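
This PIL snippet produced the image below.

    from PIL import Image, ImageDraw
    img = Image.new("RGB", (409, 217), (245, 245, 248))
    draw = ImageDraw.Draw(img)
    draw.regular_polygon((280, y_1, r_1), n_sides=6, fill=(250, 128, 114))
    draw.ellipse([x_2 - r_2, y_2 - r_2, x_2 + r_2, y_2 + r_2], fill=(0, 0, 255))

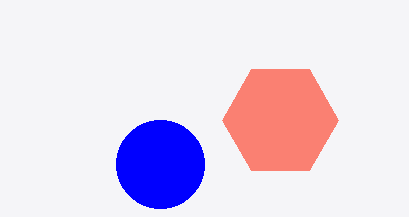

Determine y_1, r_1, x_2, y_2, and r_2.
y_1 = 120; r_1 = 58; x_2 = 160; y_2 = 164; r_2 = 44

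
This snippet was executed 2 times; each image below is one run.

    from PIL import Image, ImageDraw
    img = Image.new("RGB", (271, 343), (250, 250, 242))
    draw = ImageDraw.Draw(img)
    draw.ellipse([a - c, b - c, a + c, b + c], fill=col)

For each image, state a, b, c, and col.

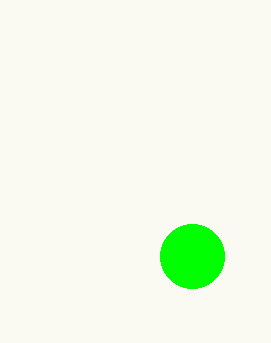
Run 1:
a = 192; b = 256; c = 32; col = 'lime'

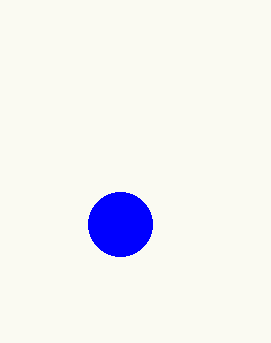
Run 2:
a = 120; b = 224; c = 32; col = 'blue'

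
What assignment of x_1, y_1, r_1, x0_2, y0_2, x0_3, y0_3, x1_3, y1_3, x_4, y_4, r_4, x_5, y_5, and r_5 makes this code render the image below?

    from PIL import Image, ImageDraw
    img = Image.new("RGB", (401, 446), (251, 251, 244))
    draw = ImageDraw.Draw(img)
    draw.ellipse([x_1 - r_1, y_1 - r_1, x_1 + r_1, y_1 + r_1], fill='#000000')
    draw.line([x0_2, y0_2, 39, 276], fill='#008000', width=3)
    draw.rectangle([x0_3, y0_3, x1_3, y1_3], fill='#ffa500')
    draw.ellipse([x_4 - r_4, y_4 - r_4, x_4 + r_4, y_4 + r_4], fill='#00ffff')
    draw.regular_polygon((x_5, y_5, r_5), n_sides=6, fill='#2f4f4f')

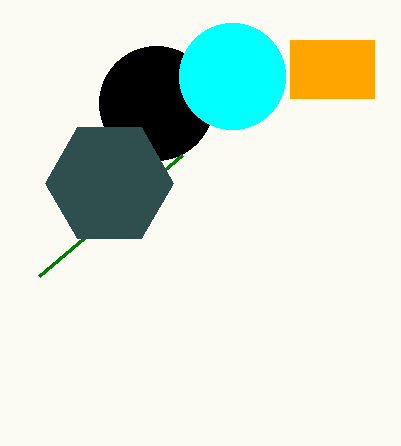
x_1 = 156
y_1 = 103
r_1 = 57
x0_2 = 182
y0_2 = 155
x0_3 = 290
y0_3 = 40
x1_3 = 374
y1_3 = 98
x_4 = 232
y_4 = 76
r_4 = 53
x_5 = 109
y_5 = 183
r_5 = 64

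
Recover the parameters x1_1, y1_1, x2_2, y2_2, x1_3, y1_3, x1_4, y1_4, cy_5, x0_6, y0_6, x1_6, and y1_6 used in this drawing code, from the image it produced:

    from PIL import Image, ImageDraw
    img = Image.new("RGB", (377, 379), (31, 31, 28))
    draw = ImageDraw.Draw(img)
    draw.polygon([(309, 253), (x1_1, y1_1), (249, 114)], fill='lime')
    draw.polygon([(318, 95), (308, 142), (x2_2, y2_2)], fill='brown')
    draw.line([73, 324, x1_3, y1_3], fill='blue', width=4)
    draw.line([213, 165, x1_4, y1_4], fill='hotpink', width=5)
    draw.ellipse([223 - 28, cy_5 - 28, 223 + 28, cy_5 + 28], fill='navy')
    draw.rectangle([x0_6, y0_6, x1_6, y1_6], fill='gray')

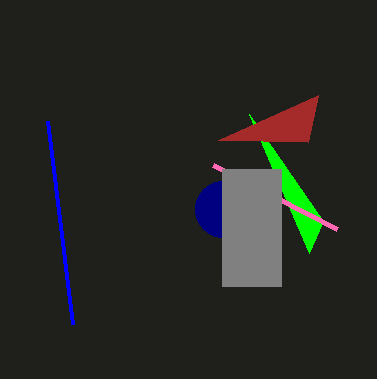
x1_1 = 323; y1_1 = 221; x2_2 = 218; y2_2 = 140; x1_3 = 48; y1_3 = 121; x1_4 = 337; y1_4 = 229; cy_5 = 209; x0_6 = 222; y0_6 = 169; x1_6 = 281; y1_6 = 286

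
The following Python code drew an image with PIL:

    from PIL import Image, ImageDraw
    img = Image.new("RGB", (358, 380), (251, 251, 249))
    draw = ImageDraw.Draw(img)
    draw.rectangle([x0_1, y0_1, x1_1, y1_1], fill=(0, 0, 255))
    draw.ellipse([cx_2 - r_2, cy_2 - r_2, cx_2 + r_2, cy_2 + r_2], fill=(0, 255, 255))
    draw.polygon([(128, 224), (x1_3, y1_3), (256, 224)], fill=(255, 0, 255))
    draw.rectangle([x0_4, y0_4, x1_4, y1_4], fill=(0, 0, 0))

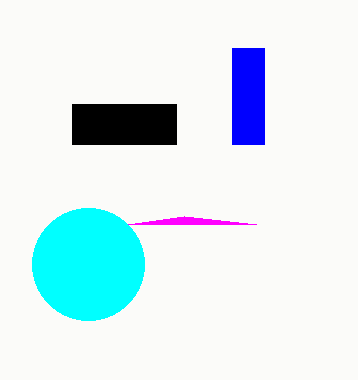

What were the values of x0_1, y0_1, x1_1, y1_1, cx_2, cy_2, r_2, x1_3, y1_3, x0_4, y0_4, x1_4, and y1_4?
x0_1 = 232; y0_1 = 48; x1_1 = 264; y1_1 = 144; cx_2 = 88; cy_2 = 264; r_2 = 56; x1_3 = 184; y1_3 = 216; x0_4 = 72; y0_4 = 104; x1_4 = 176; y1_4 = 144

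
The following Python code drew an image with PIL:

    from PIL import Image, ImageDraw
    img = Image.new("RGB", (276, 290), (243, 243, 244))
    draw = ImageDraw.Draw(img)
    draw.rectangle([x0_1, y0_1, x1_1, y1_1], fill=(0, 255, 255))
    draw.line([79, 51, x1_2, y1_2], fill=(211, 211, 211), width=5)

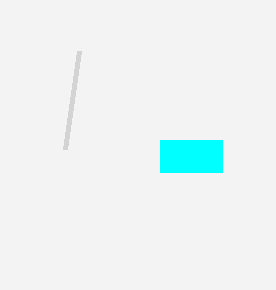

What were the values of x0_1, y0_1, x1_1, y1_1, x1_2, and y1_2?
x0_1 = 160
y0_1 = 140
x1_1 = 222
y1_1 = 172
x1_2 = 65
y1_2 = 149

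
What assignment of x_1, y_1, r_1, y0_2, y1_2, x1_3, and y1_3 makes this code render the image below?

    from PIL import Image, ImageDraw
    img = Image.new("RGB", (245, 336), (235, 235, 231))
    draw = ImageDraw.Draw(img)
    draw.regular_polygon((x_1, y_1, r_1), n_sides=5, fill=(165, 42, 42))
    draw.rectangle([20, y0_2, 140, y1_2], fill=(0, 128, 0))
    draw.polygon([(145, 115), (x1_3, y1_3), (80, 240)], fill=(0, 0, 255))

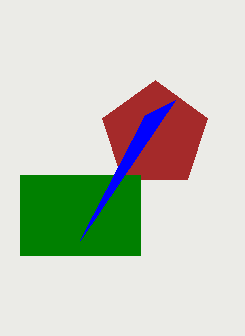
x_1 = 155; y_1 = 135; r_1 = 55; y0_2 = 175; y1_2 = 255; x1_3 = 175; y1_3 = 100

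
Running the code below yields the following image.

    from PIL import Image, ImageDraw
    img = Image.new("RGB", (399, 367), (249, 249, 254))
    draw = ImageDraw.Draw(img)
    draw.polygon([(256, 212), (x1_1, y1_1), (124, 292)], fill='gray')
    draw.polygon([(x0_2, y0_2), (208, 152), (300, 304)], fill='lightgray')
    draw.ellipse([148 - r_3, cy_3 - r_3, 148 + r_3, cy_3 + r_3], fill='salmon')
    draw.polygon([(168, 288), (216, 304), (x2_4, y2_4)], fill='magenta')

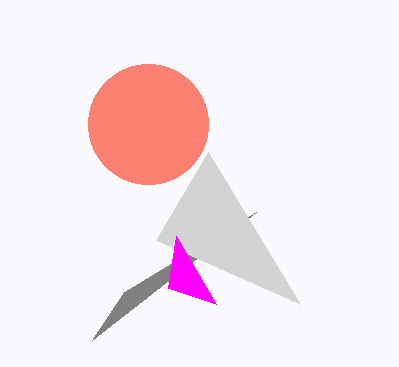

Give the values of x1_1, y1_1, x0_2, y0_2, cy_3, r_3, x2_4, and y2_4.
x1_1 = 92; y1_1 = 340; x0_2 = 156; y0_2 = 240; cy_3 = 124; r_3 = 60; x2_4 = 176; y2_4 = 236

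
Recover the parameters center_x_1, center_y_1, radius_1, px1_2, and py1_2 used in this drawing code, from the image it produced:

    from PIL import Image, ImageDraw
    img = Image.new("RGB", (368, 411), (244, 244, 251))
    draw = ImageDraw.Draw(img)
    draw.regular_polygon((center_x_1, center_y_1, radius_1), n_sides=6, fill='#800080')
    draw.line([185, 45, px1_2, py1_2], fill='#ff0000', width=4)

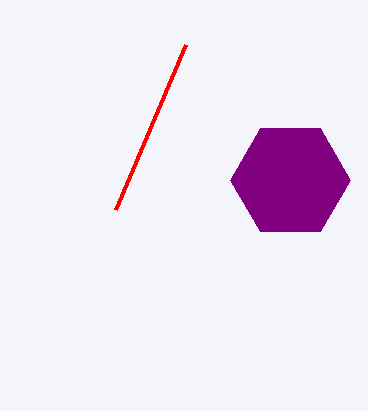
center_x_1 = 290
center_y_1 = 180
radius_1 = 60
px1_2 = 115
py1_2 = 210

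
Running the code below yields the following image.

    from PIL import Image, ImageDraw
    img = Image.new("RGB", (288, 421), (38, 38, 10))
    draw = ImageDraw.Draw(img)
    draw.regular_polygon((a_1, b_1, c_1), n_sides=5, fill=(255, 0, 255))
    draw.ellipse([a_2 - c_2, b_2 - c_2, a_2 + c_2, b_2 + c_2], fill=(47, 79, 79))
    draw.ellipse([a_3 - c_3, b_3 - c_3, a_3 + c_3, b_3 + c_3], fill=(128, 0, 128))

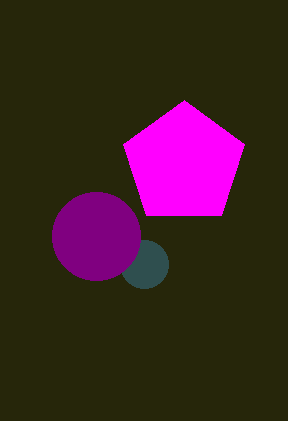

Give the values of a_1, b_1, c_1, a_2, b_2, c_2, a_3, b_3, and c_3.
a_1 = 184
b_1 = 164
c_1 = 64
a_2 = 144
b_2 = 264
c_2 = 24
a_3 = 96
b_3 = 236
c_3 = 44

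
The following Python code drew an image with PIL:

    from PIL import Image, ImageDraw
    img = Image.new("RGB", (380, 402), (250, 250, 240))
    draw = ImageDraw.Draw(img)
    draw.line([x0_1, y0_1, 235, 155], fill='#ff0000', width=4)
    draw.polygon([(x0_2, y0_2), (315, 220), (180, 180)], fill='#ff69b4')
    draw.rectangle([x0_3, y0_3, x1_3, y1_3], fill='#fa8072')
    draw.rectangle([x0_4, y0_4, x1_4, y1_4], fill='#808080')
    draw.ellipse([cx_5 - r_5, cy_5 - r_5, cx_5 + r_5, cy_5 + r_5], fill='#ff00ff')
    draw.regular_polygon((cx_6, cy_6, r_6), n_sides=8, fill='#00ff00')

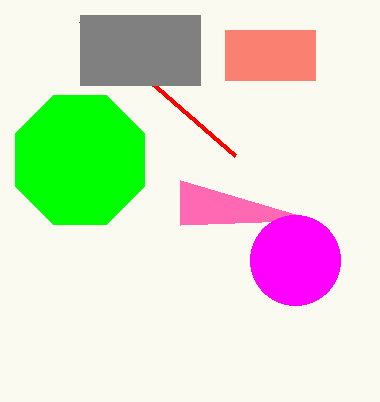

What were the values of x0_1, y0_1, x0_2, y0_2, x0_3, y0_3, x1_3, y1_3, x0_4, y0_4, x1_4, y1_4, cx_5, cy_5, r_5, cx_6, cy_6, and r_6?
x0_1 = 80
y0_1 = 20
x0_2 = 180
y0_2 = 225
x0_3 = 225
y0_3 = 30
x1_3 = 315
y1_3 = 80
x0_4 = 80
y0_4 = 15
x1_4 = 200
y1_4 = 85
cx_5 = 295
cy_5 = 260
r_5 = 45
cx_6 = 80
cy_6 = 160
r_6 = 70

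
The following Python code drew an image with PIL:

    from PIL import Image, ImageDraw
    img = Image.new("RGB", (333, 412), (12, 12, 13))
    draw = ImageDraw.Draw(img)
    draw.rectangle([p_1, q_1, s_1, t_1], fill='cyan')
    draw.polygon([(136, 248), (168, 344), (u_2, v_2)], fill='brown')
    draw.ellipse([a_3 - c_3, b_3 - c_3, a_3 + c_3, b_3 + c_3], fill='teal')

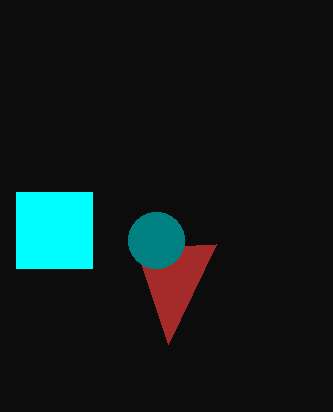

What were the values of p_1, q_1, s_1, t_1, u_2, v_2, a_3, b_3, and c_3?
p_1 = 16, q_1 = 192, s_1 = 92, t_1 = 268, u_2 = 216, v_2 = 244, a_3 = 156, b_3 = 240, c_3 = 28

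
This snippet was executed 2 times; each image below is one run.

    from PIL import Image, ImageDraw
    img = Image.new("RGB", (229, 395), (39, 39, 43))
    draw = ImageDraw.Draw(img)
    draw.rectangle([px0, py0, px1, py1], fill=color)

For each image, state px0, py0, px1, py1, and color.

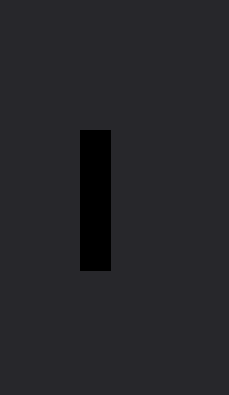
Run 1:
px0 = 80, py0 = 130, px1 = 110, py1 = 270, color = 'black'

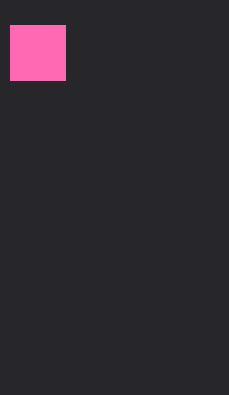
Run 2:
px0 = 10, py0 = 25, px1 = 65, py1 = 80, color = 'hotpink'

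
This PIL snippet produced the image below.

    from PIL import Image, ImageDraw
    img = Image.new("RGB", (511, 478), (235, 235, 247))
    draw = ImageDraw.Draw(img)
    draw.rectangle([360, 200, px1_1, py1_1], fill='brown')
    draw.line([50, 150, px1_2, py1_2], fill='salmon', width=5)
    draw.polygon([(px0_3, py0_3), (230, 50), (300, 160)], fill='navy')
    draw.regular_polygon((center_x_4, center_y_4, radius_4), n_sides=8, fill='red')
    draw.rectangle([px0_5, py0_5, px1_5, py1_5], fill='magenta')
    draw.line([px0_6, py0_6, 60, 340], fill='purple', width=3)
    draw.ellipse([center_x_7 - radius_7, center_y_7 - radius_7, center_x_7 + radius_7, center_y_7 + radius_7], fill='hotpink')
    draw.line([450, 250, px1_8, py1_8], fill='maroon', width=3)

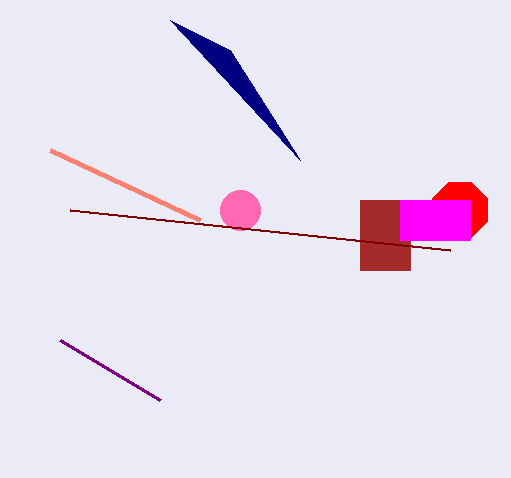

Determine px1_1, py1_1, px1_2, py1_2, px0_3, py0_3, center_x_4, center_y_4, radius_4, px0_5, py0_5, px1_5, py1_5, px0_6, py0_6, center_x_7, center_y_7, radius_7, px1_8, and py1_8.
px1_1 = 410, py1_1 = 270, px1_2 = 200, py1_2 = 220, px0_3 = 170, py0_3 = 20, center_x_4 = 460, center_y_4 = 210, radius_4 = 30, px0_5 = 400, py0_5 = 200, px1_5 = 470, py1_5 = 240, px0_6 = 160, py0_6 = 400, center_x_7 = 240, center_y_7 = 210, radius_7 = 20, px1_8 = 70, py1_8 = 210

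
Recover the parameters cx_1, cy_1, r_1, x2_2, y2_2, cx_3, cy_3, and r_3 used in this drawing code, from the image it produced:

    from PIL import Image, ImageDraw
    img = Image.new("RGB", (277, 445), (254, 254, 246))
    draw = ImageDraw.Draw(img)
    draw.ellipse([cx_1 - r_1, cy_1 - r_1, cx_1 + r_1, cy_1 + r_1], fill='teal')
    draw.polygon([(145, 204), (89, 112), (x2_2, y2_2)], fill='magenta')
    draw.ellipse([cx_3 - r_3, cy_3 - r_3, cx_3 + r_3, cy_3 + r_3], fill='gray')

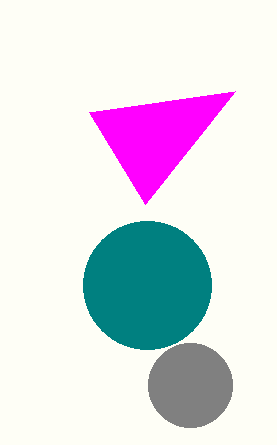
cx_1 = 147, cy_1 = 285, r_1 = 64, x2_2 = 235, y2_2 = 91, cx_3 = 190, cy_3 = 385, r_3 = 42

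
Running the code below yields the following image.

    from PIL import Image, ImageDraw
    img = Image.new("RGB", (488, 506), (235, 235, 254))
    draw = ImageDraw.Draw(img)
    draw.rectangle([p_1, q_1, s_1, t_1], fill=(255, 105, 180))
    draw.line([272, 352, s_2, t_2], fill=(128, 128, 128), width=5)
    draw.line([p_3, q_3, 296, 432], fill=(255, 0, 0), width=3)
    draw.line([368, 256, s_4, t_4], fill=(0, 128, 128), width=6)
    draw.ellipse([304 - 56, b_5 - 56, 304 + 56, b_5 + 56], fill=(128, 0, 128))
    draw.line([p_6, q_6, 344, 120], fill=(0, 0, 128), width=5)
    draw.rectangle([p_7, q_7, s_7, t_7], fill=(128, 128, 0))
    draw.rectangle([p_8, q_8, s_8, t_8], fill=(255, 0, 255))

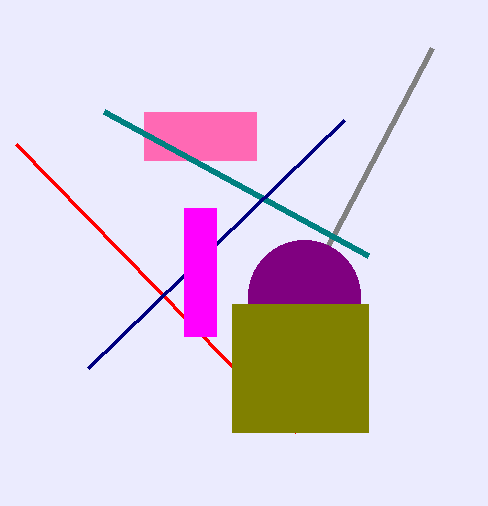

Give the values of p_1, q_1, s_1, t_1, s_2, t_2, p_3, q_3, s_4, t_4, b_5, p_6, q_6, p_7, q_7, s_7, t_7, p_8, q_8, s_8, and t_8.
p_1 = 144; q_1 = 112; s_1 = 256; t_1 = 160; s_2 = 432; t_2 = 48; p_3 = 16; q_3 = 144; s_4 = 104; t_4 = 112; b_5 = 296; p_6 = 88; q_6 = 368; p_7 = 232; q_7 = 304; s_7 = 368; t_7 = 432; p_8 = 184; q_8 = 208; s_8 = 216; t_8 = 336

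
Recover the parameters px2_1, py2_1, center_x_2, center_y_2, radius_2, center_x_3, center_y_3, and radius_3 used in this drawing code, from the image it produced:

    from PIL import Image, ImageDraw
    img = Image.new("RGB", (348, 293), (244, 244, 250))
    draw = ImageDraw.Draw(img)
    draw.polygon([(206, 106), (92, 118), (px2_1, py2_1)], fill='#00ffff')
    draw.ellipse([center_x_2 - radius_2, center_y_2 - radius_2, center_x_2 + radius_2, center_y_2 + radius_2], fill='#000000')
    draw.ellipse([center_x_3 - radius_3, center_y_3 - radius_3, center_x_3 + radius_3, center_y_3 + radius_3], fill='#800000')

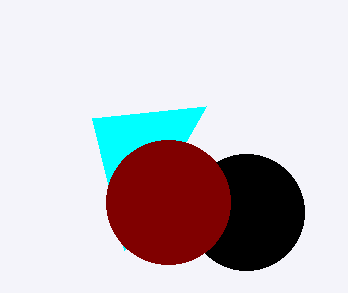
px2_1 = 124; py2_1 = 250; center_x_2 = 246; center_y_2 = 212; radius_2 = 58; center_x_3 = 168; center_y_3 = 202; radius_3 = 62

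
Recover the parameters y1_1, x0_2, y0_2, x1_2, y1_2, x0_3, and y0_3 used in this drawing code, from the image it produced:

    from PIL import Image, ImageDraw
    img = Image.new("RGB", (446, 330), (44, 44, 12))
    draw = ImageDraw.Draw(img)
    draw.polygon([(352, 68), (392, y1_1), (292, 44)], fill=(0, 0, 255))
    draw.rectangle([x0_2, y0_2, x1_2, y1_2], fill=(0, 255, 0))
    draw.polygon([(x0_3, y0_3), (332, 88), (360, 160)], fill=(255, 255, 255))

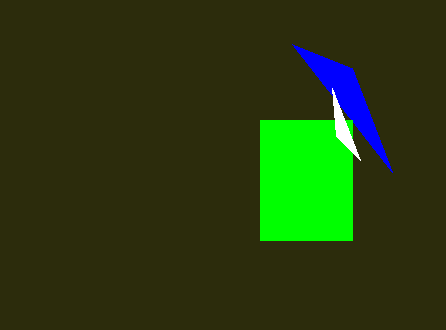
y1_1 = 172; x0_2 = 260; y0_2 = 120; x1_2 = 352; y1_2 = 240; x0_3 = 336; y0_3 = 136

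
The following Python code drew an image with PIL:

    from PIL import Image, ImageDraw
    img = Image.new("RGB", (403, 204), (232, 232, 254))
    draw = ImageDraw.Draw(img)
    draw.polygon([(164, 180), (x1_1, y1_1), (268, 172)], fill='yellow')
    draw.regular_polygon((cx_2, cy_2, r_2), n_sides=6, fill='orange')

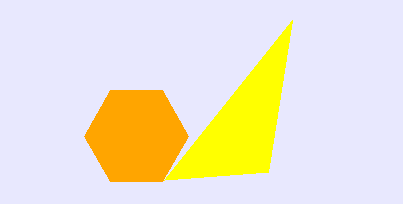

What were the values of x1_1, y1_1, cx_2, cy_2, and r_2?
x1_1 = 292, y1_1 = 20, cx_2 = 136, cy_2 = 136, r_2 = 52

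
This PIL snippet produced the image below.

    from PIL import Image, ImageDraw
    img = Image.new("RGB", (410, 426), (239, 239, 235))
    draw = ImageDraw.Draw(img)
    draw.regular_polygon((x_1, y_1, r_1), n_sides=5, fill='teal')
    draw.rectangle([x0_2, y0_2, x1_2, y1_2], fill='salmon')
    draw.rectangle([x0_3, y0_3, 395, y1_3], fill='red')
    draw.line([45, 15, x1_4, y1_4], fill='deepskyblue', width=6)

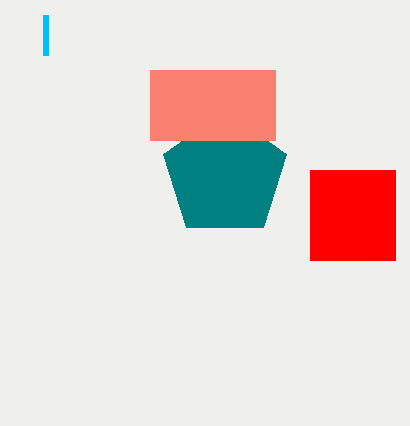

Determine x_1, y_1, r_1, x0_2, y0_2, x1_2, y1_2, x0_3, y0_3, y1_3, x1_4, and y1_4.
x_1 = 225; y_1 = 175; r_1 = 65; x0_2 = 150; y0_2 = 70; x1_2 = 275; y1_2 = 140; x0_3 = 310; y0_3 = 170; y1_3 = 260; x1_4 = 45; y1_4 = 55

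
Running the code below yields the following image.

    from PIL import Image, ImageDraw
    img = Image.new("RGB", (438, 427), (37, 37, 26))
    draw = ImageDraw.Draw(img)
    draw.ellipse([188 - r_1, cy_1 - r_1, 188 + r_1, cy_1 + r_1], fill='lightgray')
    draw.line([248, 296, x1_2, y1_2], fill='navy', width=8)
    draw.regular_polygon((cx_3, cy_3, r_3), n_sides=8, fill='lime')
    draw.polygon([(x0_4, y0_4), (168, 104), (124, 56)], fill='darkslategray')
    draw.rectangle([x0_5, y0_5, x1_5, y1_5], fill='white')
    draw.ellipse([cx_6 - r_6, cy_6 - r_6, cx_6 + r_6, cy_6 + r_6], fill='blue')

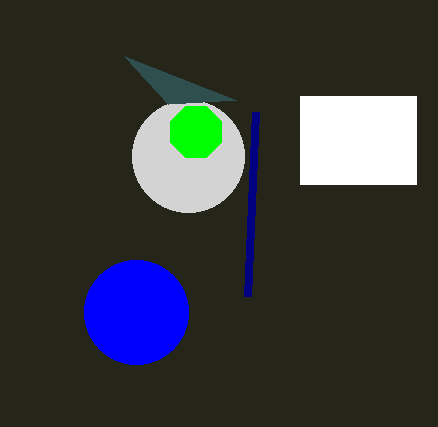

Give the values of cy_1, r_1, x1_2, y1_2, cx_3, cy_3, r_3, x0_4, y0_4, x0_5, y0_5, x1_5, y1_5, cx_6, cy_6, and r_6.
cy_1 = 156, r_1 = 56, x1_2 = 256, y1_2 = 112, cx_3 = 196, cy_3 = 132, r_3 = 28, x0_4 = 236, y0_4 = 100, x0_5 = 300, y0_5 = 96, x1_5 = 416, y1_5 = 184, cx_6 = 136, cy_6 = 312, r_6 = 52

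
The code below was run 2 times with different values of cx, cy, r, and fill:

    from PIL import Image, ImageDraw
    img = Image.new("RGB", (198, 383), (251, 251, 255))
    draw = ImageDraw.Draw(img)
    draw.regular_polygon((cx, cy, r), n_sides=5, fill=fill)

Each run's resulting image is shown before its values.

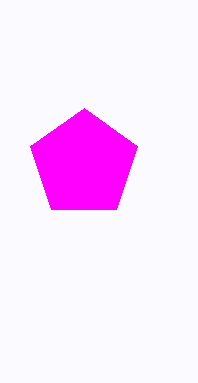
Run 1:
cx = 84, cy = 164, r = 56, fill = 'magenta'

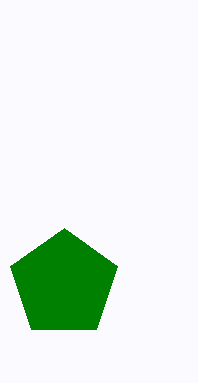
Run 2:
cx = 64; cy = 284; r = 56; fill = 'green'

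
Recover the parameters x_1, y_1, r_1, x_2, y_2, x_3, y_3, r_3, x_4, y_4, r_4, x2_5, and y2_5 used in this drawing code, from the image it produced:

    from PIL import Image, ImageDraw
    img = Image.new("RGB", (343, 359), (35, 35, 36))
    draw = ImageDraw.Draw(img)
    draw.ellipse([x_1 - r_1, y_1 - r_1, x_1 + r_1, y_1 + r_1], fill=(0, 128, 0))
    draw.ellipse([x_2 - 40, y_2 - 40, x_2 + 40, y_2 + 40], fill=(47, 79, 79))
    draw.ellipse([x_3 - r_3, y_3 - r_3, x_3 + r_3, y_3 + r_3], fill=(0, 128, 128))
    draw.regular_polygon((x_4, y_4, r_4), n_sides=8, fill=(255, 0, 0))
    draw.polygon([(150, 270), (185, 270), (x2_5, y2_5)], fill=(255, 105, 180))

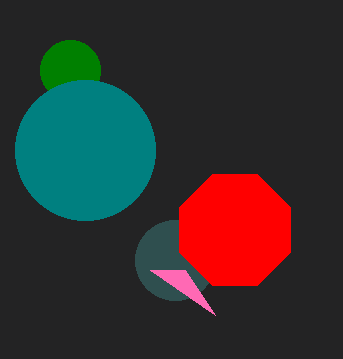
x_1 = 70, y_1 = 70, r_1 = 30, x_2 = 175, y_2 = 260, x_3 = 85, y_3 = 150, r_3 = 70, x_4 = 235, y_4 = 230, r_4 = 60, x2_5 = 215, y2_5 = 315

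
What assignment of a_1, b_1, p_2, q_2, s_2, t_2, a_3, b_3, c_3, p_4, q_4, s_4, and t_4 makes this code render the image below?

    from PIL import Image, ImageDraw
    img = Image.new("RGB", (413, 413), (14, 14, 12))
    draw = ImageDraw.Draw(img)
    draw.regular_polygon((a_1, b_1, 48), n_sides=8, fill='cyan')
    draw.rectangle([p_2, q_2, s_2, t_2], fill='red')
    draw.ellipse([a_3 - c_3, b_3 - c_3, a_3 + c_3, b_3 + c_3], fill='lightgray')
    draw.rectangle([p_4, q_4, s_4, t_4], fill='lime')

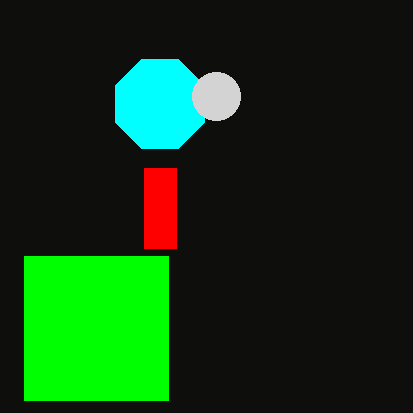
a_1 = 160, b_1 = 104, p_2 = 144, q_2 = 168, s_2 = 176, t_2 = 248, a_3 = 216, b_3 = 96, c_3 = 24, p_4 = 24, q_4 = 256, s_4 = 168, t_4 = 400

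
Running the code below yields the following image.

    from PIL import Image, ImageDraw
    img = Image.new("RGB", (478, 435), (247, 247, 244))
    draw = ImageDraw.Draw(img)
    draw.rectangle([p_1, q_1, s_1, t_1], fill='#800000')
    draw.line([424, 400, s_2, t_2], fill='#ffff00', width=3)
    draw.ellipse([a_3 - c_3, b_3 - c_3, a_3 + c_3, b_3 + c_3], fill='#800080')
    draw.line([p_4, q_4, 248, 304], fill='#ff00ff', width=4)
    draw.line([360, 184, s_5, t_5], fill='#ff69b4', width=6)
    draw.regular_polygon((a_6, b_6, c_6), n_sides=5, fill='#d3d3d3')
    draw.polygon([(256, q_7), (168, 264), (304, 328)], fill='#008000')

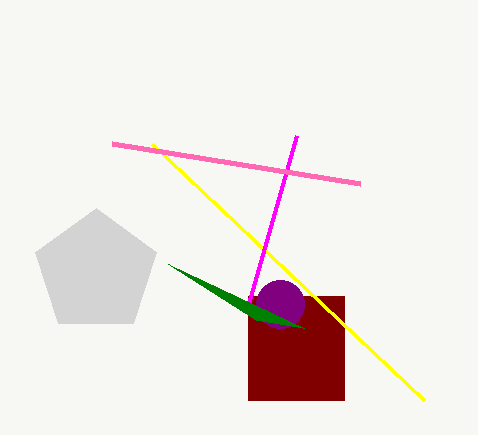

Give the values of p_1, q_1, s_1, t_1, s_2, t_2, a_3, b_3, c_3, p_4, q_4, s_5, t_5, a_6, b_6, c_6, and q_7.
p_1 = 248, q_1 = 296, s_1 = 344, t_1 = 400, s_2 = 152, t_2 = 144, a_3 = 280, b_3 = 304, c_3 = 24, p_4 = 296, q_4 = 136, s_5 = 112, t_5 = 144, a_6 = 96, b_6 = 272, c_6 = 64, q_7 = 320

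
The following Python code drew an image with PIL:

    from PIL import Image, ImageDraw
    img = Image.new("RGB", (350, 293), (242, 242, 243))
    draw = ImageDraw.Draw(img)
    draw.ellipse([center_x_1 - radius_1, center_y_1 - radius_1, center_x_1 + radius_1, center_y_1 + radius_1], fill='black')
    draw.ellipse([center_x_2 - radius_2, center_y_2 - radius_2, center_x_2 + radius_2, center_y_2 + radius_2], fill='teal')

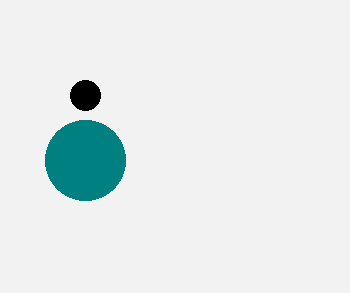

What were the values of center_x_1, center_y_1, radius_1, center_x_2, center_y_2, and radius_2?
center_x_1 = 85
center_y_1 = 95
radius_1 = 15
center_x_2 = 85
center_y_2 = 160
radius_2 = 40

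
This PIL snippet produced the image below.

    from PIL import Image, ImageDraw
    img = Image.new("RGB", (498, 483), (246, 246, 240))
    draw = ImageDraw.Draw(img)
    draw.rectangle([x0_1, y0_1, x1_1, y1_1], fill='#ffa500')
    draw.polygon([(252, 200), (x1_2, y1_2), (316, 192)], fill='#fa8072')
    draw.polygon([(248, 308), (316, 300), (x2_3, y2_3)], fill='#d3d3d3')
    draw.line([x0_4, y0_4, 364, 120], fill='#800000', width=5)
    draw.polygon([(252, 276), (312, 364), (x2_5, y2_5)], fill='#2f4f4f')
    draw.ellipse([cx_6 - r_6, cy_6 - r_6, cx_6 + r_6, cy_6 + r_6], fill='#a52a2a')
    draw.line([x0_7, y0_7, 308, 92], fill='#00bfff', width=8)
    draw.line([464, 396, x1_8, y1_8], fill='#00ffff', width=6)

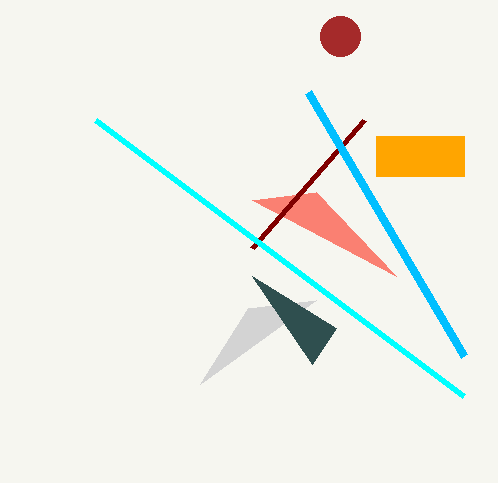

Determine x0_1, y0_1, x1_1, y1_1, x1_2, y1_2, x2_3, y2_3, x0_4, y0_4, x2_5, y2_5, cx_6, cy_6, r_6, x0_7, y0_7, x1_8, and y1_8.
x0_1 = 376
y0_1 = 136
x1_1 = 464
y1_1 = 176
x1_2 = 396
y1_2 = 276
x2_3 = 200
y2_3 = 384
x0_4 = 252
y0_4 = 248
x2_5 = 336
y2_5 = 328
cx_6 = 340
cy_6 = 36
r_6 = 20
x0_7 = 464
y0_7 = 356
x1_8 = 96
y1_8 = 120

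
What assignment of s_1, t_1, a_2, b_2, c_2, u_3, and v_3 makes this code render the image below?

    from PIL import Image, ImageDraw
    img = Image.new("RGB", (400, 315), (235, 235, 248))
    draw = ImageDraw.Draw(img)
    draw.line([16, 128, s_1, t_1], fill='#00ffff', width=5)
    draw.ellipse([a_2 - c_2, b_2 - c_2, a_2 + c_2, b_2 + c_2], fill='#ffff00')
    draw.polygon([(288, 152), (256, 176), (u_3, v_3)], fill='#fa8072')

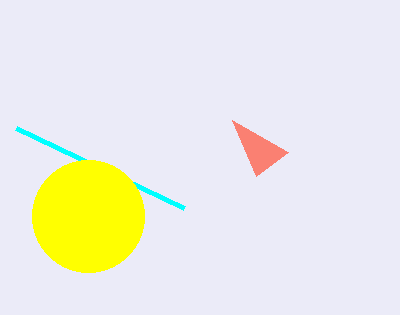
s_1 = 184, t_1 = 208, a_2 = 88, b_2 = 216, c_2 = 56, u_3 = 232, v_3 = 120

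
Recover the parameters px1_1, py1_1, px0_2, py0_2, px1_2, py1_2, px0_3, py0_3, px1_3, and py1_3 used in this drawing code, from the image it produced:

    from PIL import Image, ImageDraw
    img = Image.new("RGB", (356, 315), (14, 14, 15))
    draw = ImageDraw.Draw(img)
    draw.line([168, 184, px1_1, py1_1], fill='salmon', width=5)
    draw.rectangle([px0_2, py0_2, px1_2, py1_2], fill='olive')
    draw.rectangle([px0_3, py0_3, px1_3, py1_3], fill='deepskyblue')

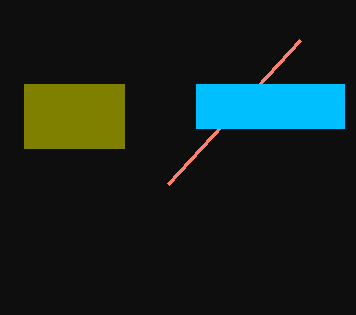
px1_1 = 300; py1_1 = 40; px0_2 = 24; py0_2 = 84; px1_2 = 124; py1_2 = 148; px0_3 = 196; py0_3 = 84; px1_3 = 344; py1_3 = 128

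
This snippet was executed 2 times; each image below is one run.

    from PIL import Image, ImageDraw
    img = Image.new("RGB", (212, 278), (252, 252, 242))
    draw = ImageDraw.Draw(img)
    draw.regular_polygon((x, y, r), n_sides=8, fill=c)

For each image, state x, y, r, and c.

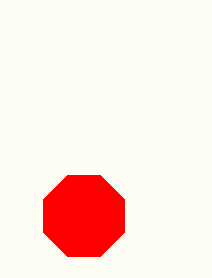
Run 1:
x = 84; y = 216; r = 44; c = 'red'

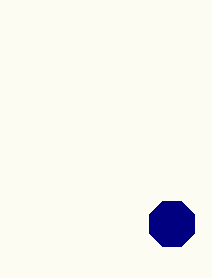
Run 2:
x = 172; y = 224; r = 24; c = 'navy'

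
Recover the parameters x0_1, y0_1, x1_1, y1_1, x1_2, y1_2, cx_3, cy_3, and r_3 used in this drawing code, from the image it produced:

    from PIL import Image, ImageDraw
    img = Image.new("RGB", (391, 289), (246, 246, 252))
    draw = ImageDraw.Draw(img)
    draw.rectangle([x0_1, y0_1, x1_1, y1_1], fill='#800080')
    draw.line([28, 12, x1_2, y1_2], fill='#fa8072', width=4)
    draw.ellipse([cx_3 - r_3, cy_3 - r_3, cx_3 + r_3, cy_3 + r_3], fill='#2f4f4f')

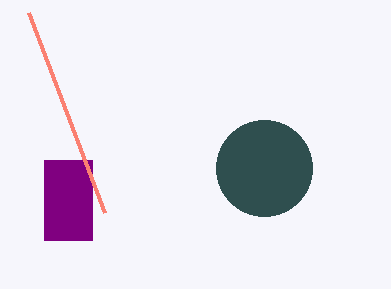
x0_1 = 44; y0_1 = 160; x1_1 = 92; y1_1 = 240; x1_2 = 104; y1_2 = 212; cx_3 = 264; cy_3 = 168; r_3 = 48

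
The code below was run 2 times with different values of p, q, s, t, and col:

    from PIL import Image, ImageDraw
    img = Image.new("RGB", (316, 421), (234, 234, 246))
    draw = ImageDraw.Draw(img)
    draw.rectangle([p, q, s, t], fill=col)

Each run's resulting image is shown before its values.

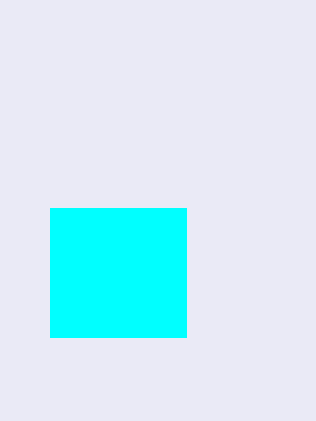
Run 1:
p = 50, q = 208, s = 186, t = 337, col = 'cyan'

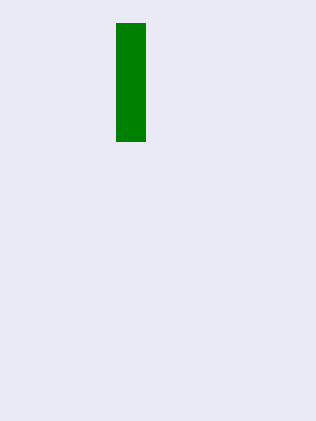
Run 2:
p = 116; q = 23; s = 145; t = 141; col = 'green'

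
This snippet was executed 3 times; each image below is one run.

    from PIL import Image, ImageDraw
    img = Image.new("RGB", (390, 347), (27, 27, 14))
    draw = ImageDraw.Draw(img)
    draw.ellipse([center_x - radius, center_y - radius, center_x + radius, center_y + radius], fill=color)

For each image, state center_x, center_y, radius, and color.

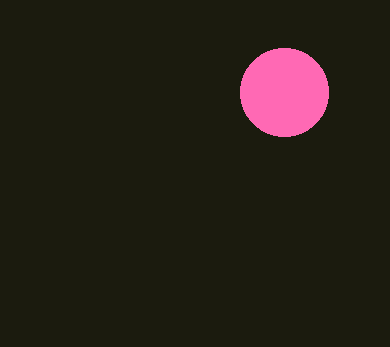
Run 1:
center_x = 284
center_y = 92
radius = 44
color = 'hotpink'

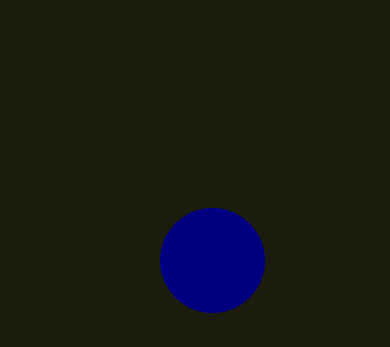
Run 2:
center_x = 212; center_y = 260; radius = 52; color = 'navy'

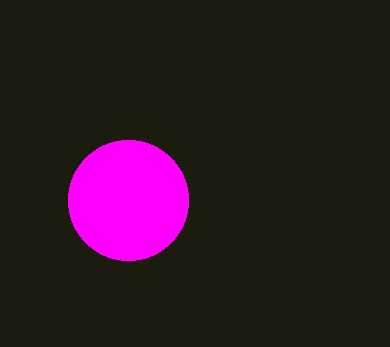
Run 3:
center_x = 128, center_y = 200, radius = 60, color = 'magenta'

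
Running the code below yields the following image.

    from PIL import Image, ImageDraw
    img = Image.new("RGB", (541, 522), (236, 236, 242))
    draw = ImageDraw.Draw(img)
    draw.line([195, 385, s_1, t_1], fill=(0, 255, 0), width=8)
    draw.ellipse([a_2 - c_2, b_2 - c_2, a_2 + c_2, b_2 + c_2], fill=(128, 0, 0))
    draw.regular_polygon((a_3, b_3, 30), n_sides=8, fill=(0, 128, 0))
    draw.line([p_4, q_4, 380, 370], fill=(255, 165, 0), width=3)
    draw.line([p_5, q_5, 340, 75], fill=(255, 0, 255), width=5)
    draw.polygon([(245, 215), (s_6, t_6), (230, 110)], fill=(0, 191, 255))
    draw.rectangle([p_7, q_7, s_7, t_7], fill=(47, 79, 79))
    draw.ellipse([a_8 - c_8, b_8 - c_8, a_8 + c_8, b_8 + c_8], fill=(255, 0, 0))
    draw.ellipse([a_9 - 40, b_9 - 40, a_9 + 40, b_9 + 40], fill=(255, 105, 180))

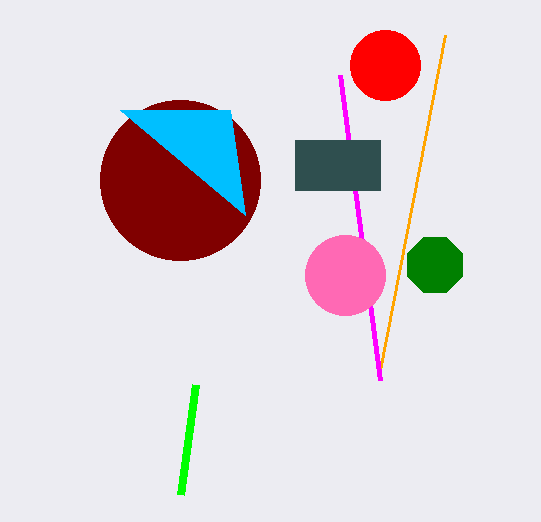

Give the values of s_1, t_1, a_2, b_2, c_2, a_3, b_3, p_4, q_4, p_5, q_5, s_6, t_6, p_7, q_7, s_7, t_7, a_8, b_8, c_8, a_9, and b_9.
s_1 = 180; t_1 = 495; a_2 = 180; b_2 = 180; c_2 = 80; a_3 = 435; b_3 = 265; p_4 = 445; q_4 = 35; p_5 = 380; q_5 = 380; s_6 = 120; t_6 = 110; p_7 = 295; q_7 = 140; s_7 = 380; t_7 = 190; a_8 = 385; b_8 = 65; c_8 = 35; a_9 = 345; b_9 = 275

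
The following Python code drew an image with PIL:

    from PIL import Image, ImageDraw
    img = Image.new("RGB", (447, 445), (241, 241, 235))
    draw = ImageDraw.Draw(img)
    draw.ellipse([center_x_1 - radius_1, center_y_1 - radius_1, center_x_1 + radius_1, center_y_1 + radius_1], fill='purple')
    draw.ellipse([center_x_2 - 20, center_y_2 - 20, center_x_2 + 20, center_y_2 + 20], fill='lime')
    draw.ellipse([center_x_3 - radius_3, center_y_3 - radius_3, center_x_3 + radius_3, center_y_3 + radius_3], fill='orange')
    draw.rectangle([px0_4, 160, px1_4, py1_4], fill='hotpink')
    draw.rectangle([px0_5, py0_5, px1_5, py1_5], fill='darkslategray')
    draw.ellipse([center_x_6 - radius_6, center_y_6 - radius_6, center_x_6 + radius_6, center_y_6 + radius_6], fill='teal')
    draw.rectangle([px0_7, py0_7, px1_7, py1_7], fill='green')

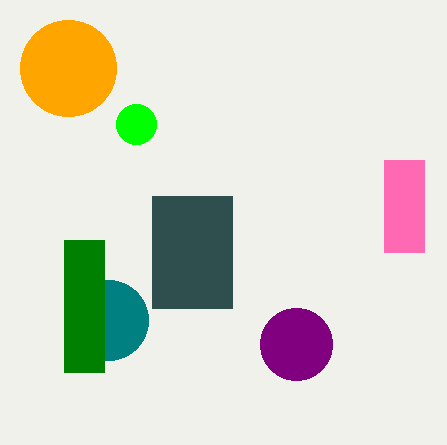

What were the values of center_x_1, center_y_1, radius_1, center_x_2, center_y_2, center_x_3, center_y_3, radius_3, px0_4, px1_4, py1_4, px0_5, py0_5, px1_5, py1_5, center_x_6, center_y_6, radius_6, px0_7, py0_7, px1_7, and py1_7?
center_x_1 = 296, center_y_1 = 344, radius_1 = 36, center_x_2 = 136, center_y_2 = 124, center_x_3 = 68, center_y_3 = 68, radius_3 = 48, px0_4 = 384, px1_4 = 424, py1_4 = 252, px0_5 = 152, py0_5 = 196, px1_5 = 232, py1_5 = 308, center_x_6 = 108, center_y_6 = 320, radius_6 = 40, px0_7 = 64, py0_7 = 240, px1_7 = 104, py1_7 = 372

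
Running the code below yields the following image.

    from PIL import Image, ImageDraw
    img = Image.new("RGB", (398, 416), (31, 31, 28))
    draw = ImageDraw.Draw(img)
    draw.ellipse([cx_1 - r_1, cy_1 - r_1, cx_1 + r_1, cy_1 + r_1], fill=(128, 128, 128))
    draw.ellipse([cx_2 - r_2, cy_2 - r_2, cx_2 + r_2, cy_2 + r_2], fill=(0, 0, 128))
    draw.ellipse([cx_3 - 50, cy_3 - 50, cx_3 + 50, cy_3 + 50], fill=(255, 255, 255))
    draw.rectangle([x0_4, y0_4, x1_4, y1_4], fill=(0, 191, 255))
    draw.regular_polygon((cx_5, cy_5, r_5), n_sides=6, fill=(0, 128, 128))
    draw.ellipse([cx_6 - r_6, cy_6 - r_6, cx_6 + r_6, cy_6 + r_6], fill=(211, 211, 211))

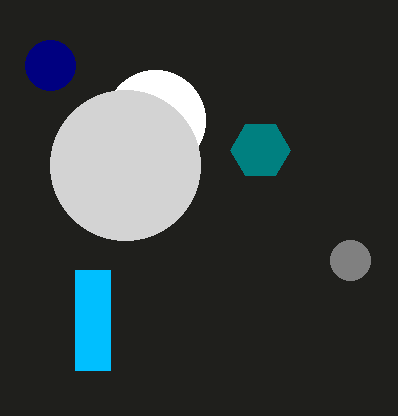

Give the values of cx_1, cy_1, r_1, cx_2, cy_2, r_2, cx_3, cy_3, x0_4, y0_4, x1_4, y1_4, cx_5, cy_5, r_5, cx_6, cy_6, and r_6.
cx_1 = 350; cy_1 = 260; r_1 = 20; cx_2 = 50; cy_2 = 65; r_2 = 25; cx_3 = 155; cy_3 = 120; x0_4 = 75; y0_4 = 270; x1_4 = 110; y1_4 = 370; cx_5 = 260; cy_5 = 150; r_5 = 30; cx_6 = 125; cy_6 = 165; r_6 = 75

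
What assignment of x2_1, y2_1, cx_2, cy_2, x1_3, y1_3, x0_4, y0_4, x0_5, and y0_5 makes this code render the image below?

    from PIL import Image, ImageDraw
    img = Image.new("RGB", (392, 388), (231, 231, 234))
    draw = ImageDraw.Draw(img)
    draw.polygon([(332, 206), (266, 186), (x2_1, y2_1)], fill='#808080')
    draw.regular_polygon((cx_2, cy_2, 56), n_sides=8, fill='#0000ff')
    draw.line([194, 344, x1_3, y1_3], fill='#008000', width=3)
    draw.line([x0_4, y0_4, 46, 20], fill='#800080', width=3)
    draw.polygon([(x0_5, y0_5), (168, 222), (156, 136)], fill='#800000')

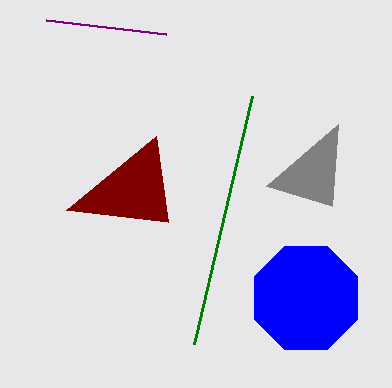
x2_1 = 338
y2_1 = 124
cx_2 = 306
cy_2 = 298
x1_3 = 252
y1_3 = 96
x0_4 = 166
y0_4 = 34
x0_5 = 66
y0_5 = 210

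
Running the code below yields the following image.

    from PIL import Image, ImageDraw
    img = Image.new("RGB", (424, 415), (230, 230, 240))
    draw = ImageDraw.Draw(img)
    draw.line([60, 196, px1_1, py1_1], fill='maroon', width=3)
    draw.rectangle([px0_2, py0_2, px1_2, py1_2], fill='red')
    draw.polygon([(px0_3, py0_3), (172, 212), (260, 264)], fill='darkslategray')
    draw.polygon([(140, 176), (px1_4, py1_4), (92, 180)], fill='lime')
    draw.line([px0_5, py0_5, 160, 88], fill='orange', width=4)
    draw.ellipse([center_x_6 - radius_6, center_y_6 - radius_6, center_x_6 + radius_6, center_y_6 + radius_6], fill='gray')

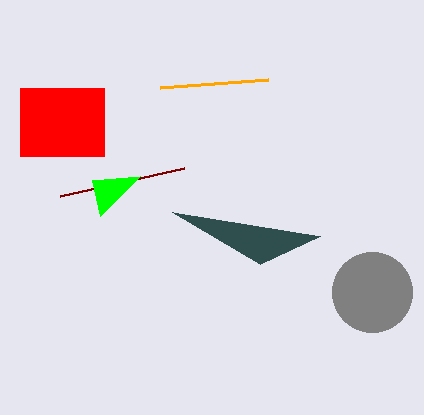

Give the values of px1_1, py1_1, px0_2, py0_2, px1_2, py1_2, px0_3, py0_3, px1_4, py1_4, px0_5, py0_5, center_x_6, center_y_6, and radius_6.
px1_1 = 184
py1_1 = 168
px0_2 = 20
py0_2 = 88
px1_2 = 104
py1_2 = 156
px0_3 = 320
py0_3 = 236
px1_4 = 100
py1_4 = 216
px0_5 = 268
py0_5 = 80
center_x_6 = 372
center_y_6 = 292
radius_6 = 40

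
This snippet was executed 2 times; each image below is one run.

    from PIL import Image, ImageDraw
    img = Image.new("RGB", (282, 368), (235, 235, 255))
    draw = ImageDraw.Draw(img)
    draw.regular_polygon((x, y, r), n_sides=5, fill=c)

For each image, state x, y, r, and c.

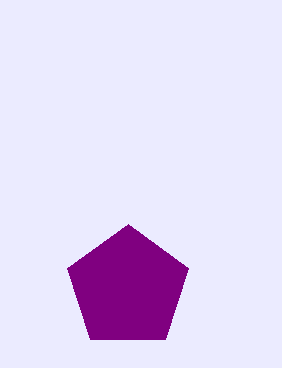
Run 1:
x = 128; y = 288; r = 64; c = 'purple'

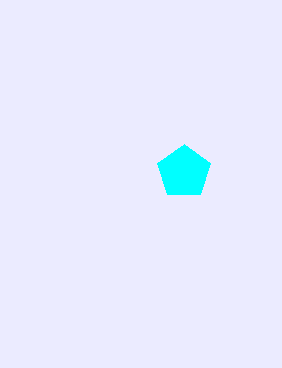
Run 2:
x = 184, y = 172, r = 28, c = 'cyan'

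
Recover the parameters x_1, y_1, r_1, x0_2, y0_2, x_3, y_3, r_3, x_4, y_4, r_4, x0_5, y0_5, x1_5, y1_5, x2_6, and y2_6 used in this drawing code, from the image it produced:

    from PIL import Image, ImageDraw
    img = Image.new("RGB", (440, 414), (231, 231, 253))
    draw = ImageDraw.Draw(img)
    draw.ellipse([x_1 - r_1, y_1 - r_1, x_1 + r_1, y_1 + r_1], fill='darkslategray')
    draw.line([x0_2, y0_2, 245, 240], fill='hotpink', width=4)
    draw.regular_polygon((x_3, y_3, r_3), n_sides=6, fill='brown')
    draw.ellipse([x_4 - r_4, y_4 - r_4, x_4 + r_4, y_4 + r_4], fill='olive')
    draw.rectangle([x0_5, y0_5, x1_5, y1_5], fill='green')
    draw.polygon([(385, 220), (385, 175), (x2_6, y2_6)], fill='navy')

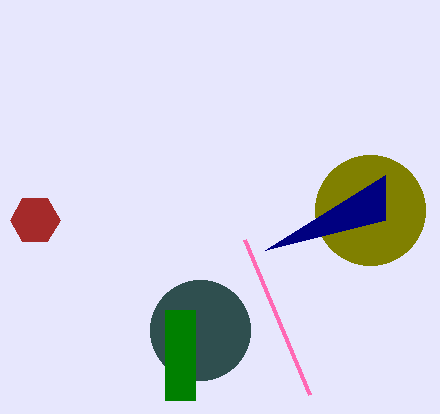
x_1 = 200, y_1 = 330, r_1 = 50, x0_2 = 310, y0_2 = 395, x_3 = 35, y_3 = 220, r_3 = 25, x_4 = 370, y_4 = 210, r_4 = 55, x0_5 = 165, y0_5 = 310, x1_5 = 195, y1_5 = 400, x2_6 = 265, y2_6 = 250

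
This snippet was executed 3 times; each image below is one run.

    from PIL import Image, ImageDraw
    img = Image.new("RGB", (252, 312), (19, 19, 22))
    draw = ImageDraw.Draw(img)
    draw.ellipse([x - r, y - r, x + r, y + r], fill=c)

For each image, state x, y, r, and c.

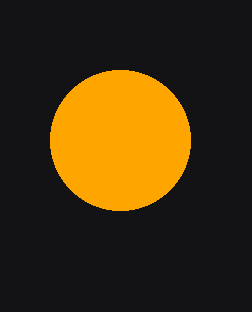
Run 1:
x = 120; y = 140; r = 70; c = 'orange'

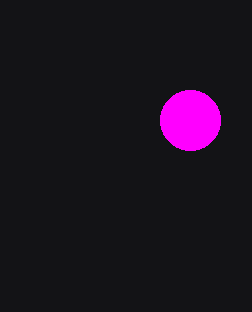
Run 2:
x = 190; y = 120; r = 30; c = 'magenta'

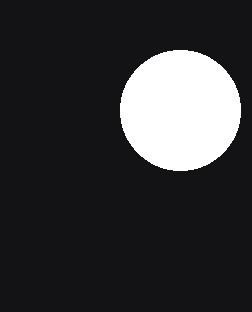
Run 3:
x = 180
y = 110
r = 60
c = 'white'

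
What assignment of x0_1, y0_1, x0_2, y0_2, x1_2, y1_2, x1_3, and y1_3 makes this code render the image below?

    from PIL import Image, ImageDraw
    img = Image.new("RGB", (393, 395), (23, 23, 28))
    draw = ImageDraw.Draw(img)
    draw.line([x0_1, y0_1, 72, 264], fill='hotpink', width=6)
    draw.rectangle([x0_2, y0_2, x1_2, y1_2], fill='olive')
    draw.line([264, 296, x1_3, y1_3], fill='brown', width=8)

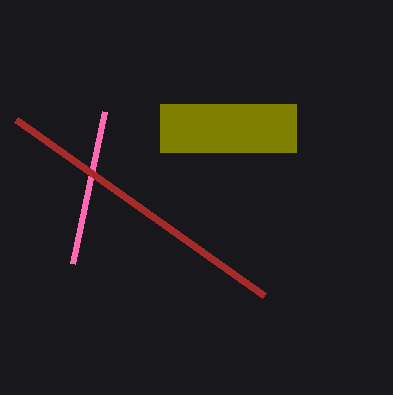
x0_1 = 104, y0_1 = 112, x0_2 = 160, y0_2 = 104, x1_2 = 296, y1_2 = 152, x1_3 = 16, y1_3 = 120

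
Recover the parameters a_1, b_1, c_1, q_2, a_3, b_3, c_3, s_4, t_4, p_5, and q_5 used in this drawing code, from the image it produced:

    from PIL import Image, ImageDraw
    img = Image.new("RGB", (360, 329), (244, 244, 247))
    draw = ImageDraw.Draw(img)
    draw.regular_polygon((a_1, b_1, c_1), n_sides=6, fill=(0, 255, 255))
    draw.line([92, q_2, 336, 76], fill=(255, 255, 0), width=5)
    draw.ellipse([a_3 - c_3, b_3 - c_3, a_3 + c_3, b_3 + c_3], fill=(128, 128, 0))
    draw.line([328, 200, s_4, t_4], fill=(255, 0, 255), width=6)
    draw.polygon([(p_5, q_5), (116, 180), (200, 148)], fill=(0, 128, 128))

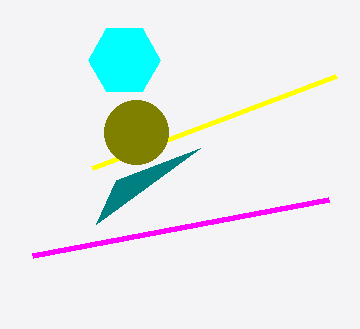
a_1 = 124; b_1 = 60; c_1 = 36; q_2 = 168; a_3 = 136; b_3 = 132; c_3 = 32; s_4 = 32; t_4 = 256; p_5 = 96; q_5 = 224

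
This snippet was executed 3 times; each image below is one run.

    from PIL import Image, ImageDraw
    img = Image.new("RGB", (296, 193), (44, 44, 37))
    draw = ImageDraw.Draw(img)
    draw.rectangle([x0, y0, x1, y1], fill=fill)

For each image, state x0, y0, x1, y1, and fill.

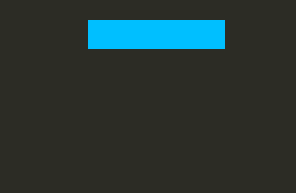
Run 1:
x0 = 88; y0 = 20; x1 = 224; y1 = 48; fill = 'deepskyblue'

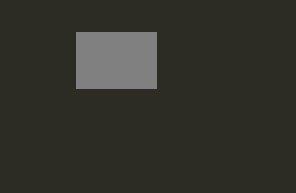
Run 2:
x0 = 76, y0 = 32, x1 = 156, y1 = 88, fill = 'gray'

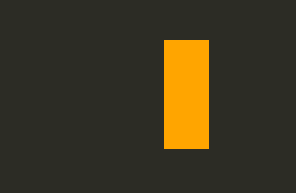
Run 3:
x0 = 164
y0 = 40
x1 = 208
y1 = 148
fill = 'orange'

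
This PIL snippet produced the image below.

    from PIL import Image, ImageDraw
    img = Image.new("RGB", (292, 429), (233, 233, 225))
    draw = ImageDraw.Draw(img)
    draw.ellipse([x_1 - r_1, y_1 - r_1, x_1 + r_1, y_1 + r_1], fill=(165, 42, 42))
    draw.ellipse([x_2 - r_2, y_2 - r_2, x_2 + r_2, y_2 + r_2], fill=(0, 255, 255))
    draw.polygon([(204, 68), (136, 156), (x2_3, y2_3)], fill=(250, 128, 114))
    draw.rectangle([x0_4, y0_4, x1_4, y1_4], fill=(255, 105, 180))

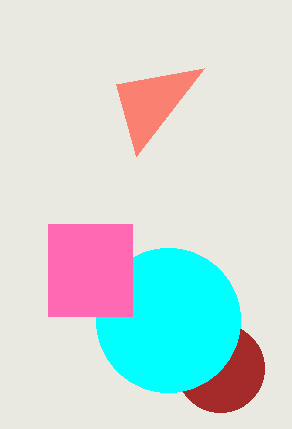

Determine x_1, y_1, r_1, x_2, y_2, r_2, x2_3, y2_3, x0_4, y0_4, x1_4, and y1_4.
x_1 = 220; y_1 = 368; r_1 = 44; x_2 = 168; y_2 = 320; r_2 = 72; x2_3 = 116; y2_3 = 84; x0_4 = 48; y0_4 = 224; x1_4 = 132; y1_4 = 316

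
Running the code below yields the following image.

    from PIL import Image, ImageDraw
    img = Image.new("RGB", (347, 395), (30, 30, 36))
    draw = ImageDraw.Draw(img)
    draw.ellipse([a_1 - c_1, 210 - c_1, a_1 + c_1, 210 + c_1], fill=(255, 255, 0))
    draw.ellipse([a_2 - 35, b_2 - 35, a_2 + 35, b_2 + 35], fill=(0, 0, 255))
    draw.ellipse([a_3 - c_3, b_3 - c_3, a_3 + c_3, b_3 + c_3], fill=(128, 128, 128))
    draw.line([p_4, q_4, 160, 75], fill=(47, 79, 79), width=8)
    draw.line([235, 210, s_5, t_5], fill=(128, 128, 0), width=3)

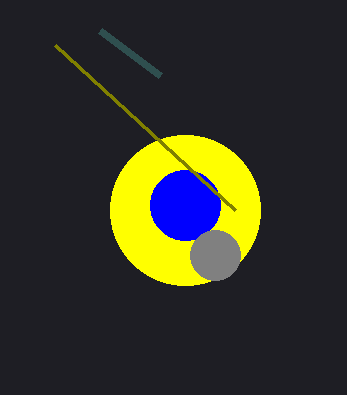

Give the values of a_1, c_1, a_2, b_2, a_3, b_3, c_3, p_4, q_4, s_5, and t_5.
a_1 = 185; c_1 = 75; a_2 = 185; b_2 = 205; a_3 = 215; b_3 = 255; c_3 = 25; p_4 = 100; q_4 = 30; s_5 = 55; t_5 = 45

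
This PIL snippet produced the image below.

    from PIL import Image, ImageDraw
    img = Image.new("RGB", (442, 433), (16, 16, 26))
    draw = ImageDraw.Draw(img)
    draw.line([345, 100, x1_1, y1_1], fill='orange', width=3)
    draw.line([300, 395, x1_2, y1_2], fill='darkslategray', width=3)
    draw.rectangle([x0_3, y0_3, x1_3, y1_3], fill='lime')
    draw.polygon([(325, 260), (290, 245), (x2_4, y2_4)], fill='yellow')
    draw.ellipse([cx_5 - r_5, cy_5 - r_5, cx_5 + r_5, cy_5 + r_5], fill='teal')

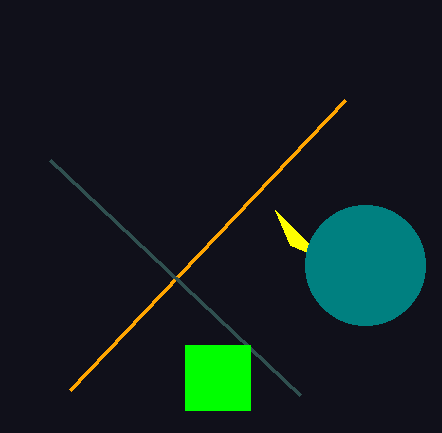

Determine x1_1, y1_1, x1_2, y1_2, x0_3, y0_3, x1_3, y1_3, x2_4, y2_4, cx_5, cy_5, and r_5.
x1_1 = 70; y1_1 = 390; x1_2 = 50; y1_2 = 160; x0_3 = 185; y0_3 = 345; x1_3 = 250; y1_3 = 410; x2_4 = 275; y2_4 = 210; cx_5 = 365; cy_5 = 265; r_5 = 60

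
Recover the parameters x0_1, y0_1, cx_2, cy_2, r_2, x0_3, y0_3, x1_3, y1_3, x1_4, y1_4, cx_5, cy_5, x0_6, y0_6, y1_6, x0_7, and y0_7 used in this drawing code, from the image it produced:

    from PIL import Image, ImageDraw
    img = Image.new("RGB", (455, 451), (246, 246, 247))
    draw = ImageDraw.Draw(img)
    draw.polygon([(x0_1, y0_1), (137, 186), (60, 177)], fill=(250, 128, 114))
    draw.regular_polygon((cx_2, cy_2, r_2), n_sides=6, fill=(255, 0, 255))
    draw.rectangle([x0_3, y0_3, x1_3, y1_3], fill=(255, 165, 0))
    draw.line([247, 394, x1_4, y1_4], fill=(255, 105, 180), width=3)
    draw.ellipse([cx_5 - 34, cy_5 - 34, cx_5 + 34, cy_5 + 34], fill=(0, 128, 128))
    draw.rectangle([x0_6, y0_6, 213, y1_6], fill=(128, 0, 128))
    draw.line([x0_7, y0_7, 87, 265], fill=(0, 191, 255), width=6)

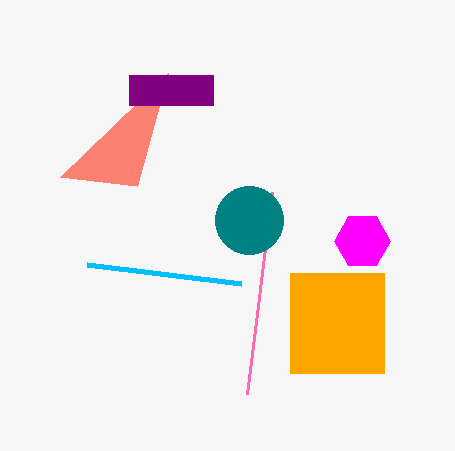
x0_1 = 168, y0_1 = 73, cx_2 = 362, cy_2 = 241, r_2 = 28, x0_3 = 290, y0_3 = 273, x1_3 = 384, y1_3 = 373, x1_4 = 272, y1_4 = 192, cx_5 = 249, cy_5 = 220, x0_6 = 129, y0_6 = 75, y1_6 = 105, x0_7 = 241, y0_7 = 284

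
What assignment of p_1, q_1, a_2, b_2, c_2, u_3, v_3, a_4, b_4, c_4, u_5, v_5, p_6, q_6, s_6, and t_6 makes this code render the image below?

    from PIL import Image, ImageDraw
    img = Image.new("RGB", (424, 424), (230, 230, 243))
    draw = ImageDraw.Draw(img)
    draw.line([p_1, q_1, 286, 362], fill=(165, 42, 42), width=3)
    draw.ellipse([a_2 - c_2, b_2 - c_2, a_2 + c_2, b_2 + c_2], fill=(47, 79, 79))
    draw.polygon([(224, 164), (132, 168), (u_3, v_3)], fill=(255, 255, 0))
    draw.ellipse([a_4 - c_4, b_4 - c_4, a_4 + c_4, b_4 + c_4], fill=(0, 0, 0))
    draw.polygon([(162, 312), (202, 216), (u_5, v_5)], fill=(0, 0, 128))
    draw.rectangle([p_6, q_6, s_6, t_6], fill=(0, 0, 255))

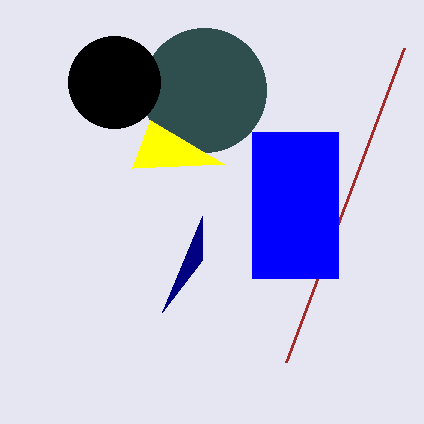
p_1 = 404, q_1 = 48, a_2 = 204, b_2 = 90, c_2 = 62, u_3 = 150, v_3 = 120, a_4 = 114, b_4 = 82, c_4 = 46, u_5 = 202, v_5 = 260, p_6 = 252, q_6 = 132, s_6 = 338, t_6 = 278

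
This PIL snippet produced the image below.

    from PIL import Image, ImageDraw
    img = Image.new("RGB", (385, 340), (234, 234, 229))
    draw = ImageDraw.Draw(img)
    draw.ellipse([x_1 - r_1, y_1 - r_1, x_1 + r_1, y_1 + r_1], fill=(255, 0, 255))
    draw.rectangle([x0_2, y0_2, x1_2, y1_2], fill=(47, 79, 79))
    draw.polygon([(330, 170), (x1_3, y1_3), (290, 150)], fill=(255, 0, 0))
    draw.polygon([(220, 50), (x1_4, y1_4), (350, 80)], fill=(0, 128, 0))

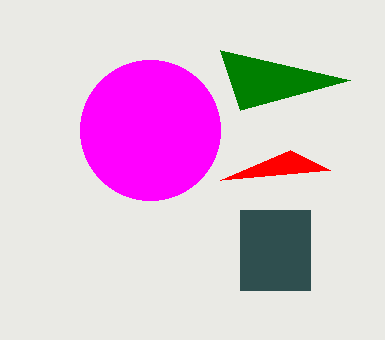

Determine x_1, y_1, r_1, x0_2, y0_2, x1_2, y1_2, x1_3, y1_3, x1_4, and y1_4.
x_1 = 150
y_1 = 130
r_1 = 70
x0_2 = 240
y0_2 = 210
x1_2 = 310
y1_2 = 290
x1_3 = 220
y1_3 = 180
x1_4 = 240
y1_4 = 110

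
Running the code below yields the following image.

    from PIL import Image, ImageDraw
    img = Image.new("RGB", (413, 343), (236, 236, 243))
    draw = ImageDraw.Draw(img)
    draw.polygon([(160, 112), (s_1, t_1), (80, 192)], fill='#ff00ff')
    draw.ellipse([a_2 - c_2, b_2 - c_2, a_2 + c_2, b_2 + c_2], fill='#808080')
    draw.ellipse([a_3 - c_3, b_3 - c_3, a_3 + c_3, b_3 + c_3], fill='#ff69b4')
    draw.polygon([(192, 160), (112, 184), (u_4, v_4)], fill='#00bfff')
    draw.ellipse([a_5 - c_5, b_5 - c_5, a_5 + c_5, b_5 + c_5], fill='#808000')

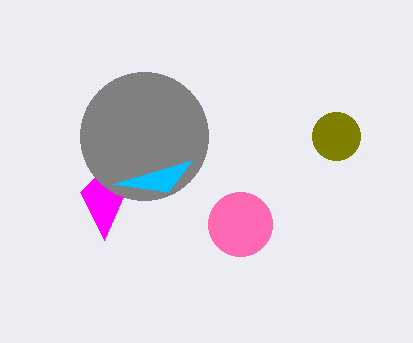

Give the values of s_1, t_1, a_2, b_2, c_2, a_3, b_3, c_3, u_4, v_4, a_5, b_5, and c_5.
s_1 = 104, t_1 = 240, a_2 = 144, b_2 = 136, c_2 = 64, a_3 = 240, b_3 = 224, c_3 = 32, u_4 = 168, v_4 = 192, a_5 = 336, b_5 = 136, c_5 = 24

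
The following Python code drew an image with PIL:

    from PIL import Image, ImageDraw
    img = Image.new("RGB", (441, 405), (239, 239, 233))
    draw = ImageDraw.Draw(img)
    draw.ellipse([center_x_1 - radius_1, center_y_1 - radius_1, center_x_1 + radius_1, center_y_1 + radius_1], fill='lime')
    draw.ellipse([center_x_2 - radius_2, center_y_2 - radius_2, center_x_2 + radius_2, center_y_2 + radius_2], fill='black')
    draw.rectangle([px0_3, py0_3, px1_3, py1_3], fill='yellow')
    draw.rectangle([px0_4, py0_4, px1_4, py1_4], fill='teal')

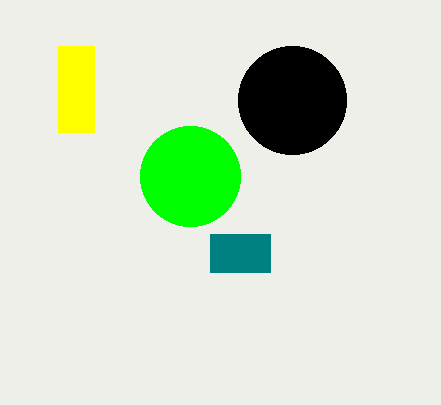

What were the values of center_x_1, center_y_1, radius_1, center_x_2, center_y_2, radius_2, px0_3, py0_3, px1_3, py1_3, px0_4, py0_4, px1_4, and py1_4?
center_x_1 = 190, center_y_1 = 176, radius_1 = 50, center_x_2 = 292, center_y_2 = 100, radius_2 = 54, px0_3 = 58, py0_3 = 46, px1_3 = 94, py1_3 = 132, px0_4 = 210, py0_4 = 234, px1_4 = 270, py1_4 = 272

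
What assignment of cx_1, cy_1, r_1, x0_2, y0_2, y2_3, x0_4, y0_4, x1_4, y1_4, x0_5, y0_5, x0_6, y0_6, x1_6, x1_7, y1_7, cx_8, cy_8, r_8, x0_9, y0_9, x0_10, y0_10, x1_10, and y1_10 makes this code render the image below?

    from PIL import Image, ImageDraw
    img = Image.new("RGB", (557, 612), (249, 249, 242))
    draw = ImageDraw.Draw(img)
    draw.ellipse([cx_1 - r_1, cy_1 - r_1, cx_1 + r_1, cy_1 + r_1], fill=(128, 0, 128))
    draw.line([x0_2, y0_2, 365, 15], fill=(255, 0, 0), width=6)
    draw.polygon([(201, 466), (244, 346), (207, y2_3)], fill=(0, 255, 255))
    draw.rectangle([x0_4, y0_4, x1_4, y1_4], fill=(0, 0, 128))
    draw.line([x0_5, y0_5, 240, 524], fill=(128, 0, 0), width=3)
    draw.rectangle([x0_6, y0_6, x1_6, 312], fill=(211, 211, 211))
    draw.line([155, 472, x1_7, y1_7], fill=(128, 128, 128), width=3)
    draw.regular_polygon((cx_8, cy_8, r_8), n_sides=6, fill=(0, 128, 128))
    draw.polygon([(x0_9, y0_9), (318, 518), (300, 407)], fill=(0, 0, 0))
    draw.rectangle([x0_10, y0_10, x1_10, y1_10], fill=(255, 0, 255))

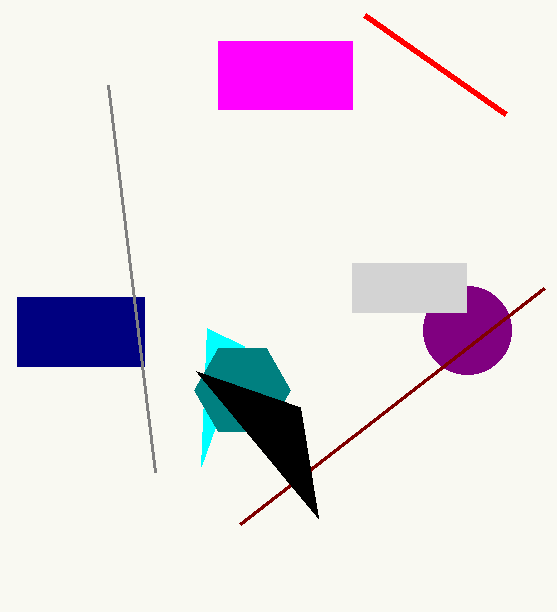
cx_1 = 467; cy_1 = 330; r_1 = 44; x0_2 = 506; y0_2 = 114; y2_3 = 328; x0_4 = 17; y0_4 = 297; x1_4 = 144; y1_4 = 366; x0_5 = 544; y0_5 = 288; x0_6 = 352; y0_6 = 263; x1_6 = 466; x1_7 = 108; y1_7 = 85; cx_8 = 242; cy_8 = 390; r_8 = 48; x0_9 = 196; y0_9 = 371; x0_10 = 218; y0_10 = 41; x1_10 = 352; y1_10 = 109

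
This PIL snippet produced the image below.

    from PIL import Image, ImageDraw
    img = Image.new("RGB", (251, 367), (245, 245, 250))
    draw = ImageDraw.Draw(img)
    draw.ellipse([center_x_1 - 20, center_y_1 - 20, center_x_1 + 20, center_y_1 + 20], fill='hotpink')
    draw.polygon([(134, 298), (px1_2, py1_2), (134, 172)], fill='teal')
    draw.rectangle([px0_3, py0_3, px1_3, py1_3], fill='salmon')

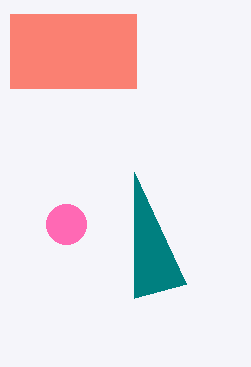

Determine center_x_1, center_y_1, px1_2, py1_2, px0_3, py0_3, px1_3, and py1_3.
center_x_1 = 66
center_y_1 = 224
px1_2 = 186
py1_2 = 284
px0_3 = 10
py0_3 = 14
px1_3 = 136
py1_3 = 88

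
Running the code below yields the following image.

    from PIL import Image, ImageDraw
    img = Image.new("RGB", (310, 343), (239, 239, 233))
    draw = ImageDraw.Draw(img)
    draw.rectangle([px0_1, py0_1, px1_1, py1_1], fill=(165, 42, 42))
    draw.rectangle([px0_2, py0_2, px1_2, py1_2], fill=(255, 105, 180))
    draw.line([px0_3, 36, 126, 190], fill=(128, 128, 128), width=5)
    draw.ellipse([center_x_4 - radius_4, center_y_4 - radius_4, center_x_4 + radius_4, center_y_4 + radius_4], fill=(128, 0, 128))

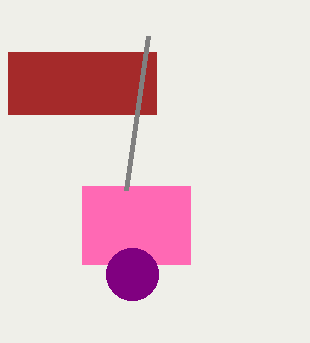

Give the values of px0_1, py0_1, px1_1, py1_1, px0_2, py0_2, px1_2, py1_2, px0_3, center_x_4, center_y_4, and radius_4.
px0_1 = 8
py0_1 = 52
px1_1 = 156
py1_1 = 114
px0_2 = 82
py0_2 = 186
px1_2 = 190
py1_2 = 264
px0_3 = 148
center_x_4 = 132
center_y_4 = 274
radius_4 = 26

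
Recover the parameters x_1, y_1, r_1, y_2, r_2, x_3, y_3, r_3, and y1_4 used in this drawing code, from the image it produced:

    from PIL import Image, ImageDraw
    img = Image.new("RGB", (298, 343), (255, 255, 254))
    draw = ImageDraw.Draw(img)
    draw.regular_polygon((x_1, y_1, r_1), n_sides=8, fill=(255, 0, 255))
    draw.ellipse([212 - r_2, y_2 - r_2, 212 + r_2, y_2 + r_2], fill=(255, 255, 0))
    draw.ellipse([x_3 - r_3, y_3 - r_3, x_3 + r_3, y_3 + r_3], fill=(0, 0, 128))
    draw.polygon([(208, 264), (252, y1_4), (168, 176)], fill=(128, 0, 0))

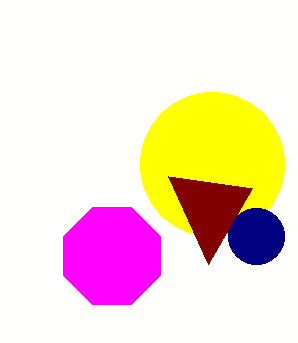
x_1 = 112, y_1 = 256, r_1 = 52, y_2 = 164, r_2 = 72, x_3 = 256, y_3 = 236, r_3 = 28, y1_4 = 188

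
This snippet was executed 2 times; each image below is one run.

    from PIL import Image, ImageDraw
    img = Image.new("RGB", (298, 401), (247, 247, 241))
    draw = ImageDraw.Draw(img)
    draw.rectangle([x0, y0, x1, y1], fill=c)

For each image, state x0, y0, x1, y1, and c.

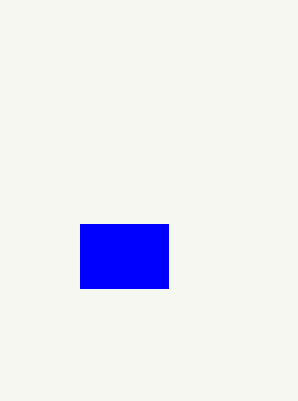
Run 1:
x0 = 80; y0 = 224; x1 = 168; y1 = 288; c = 'blue'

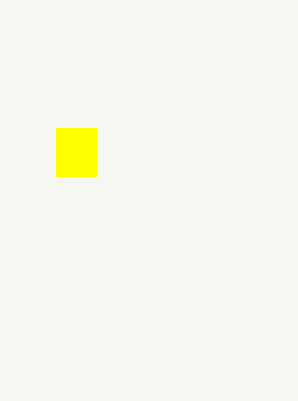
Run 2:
x0 = 56
y0 = 128
x1 = 96
y1 = 176
c = 'yellow'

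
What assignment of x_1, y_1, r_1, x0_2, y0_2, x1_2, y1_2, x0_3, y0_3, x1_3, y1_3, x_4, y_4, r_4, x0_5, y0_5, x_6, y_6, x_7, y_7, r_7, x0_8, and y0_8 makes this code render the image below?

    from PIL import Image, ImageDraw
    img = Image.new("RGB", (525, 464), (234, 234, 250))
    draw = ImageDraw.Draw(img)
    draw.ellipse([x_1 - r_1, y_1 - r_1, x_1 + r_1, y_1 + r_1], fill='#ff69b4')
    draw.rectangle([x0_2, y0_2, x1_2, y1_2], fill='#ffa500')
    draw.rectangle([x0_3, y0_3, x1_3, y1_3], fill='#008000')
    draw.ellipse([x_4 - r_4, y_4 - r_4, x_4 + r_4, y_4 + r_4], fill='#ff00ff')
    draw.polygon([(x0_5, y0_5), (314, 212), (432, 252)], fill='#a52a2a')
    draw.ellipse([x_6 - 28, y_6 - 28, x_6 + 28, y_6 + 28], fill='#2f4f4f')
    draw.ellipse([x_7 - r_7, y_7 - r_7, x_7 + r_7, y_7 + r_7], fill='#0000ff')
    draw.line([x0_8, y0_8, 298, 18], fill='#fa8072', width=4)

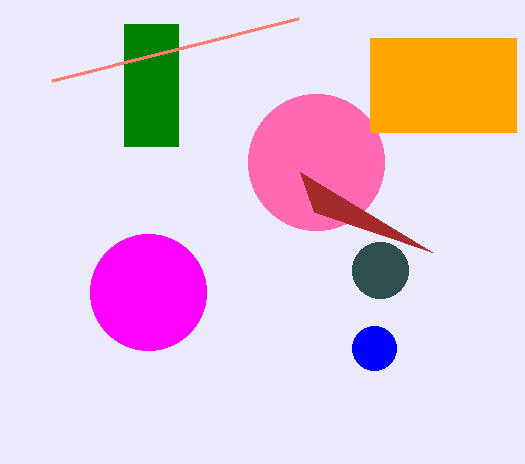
x_1 = 316; y_1 = 162; r_1 = 68; x0_2 = 370; y0_2 = 38; x1_2 = 516; y1_2 = 132; x0_3 = 124; y0_3 = 24; x1_3 = 178; y1_3 = 146; x_4 = 148; y_4 = 292; r_4 = 58; x0_5 = 300; y0_5 = 172; x_6 = 380; y_6 = 270; x_7 = 374; y_7 = 348; r_7 = 22; x0_8 = 52; y0_8 = 80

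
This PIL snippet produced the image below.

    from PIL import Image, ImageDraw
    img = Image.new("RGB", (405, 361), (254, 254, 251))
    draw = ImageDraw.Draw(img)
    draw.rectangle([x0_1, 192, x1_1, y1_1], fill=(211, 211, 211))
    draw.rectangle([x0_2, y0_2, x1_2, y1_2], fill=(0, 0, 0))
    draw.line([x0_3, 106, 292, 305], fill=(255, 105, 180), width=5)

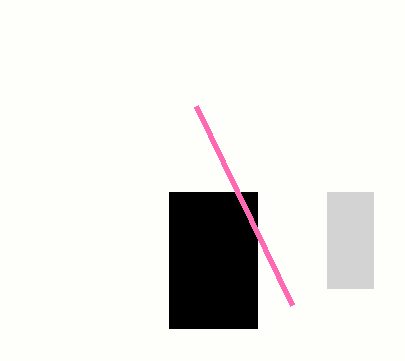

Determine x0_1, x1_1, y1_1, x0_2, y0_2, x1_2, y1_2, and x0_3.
x0_1 = 327, x1_1 = 373, y1_1 = 288, x0_2 = 169, y0_2 = 192, x1_2 = 257, y1_2 = 328, x0_3 = 196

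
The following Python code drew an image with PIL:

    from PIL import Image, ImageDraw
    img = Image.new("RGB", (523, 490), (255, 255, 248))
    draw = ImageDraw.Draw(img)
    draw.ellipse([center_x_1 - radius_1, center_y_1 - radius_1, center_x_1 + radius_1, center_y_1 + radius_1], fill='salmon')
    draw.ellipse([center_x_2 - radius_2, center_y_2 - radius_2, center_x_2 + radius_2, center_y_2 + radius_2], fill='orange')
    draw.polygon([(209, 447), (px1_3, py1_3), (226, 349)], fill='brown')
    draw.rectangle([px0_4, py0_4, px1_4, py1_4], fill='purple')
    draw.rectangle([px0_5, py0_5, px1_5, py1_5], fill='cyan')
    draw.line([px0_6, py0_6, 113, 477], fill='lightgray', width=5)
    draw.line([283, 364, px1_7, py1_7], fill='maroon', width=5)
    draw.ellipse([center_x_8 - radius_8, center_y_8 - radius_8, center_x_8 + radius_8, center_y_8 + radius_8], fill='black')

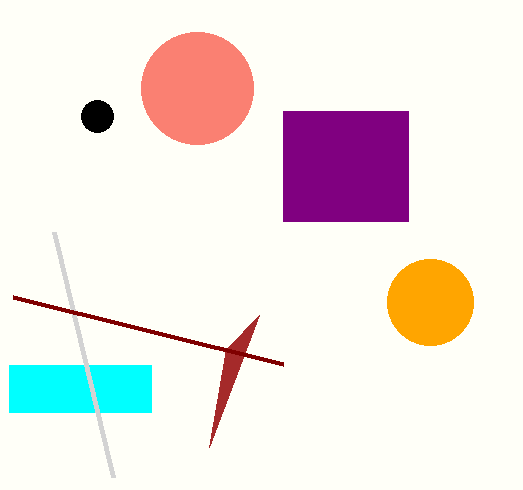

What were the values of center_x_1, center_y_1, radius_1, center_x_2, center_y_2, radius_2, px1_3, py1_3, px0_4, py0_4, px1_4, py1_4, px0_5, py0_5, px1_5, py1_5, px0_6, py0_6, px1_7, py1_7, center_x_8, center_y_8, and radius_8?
center_x_1 = 197, center_y_1 = 88, radius_1 = 56, center_x_2 = 430, center_y_2 = 302, radius_2 = 43, px1_3 = 259, py1_3 = 315, px0_4 = 283, py0_4 = 111, px1_4 = 408, py1_4 = 221, px0_5 = 9, py0_5 = 365, px1_5 = 151, py1_5 = 412, px0_6 = 54, py0_6 = 232, px1_7 = 13, py1_7 = 297, center_x_8 = 97, center_y_8 = 116, radius_8 = 16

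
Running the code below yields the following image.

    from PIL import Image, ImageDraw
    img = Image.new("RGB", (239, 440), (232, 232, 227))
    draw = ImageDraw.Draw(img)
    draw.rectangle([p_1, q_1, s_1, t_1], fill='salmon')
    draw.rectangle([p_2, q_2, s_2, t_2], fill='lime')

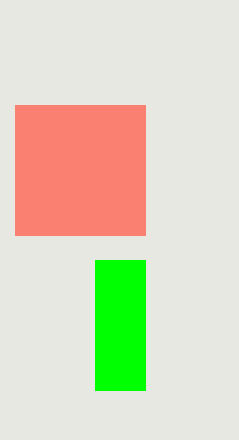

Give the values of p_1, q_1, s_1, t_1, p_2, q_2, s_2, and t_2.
p_1 = 15; q_1 = 105; s_1 = 145; t_1 = 235; p_2 = 95; q_2 = 260; s_2 = 145; t_2 = 390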